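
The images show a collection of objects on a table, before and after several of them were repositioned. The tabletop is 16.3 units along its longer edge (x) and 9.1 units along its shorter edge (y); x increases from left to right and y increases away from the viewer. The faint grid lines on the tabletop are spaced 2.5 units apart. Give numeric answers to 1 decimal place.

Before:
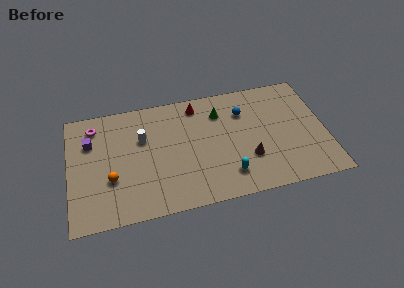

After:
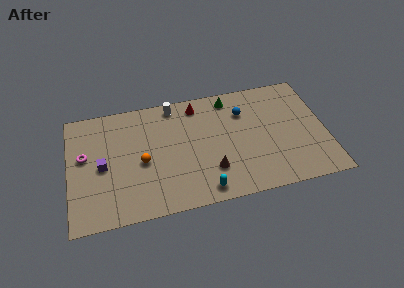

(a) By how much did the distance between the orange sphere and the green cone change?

-1.1

They were about 8.0 units apart before and 6.9 after — 1.1 units closer together.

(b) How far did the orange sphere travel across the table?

2.2

The orange sphere was near (2.6, 3.2) before and (4.6, 4.1) after, so it travelled √(2.0² + 0.9²) ≈ 2.2 units.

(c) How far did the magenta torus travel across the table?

2.3

The magenta torus was near (1.7, 7.5) before and (1.0, 5.3) after, so it travelled √(0.7² + 2.2²) ≈ 2.3 units.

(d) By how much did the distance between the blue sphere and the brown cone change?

+1.0

The distance was about 3.7 in the first image and 4.7 in the second, so they moved 1.0 units further apart.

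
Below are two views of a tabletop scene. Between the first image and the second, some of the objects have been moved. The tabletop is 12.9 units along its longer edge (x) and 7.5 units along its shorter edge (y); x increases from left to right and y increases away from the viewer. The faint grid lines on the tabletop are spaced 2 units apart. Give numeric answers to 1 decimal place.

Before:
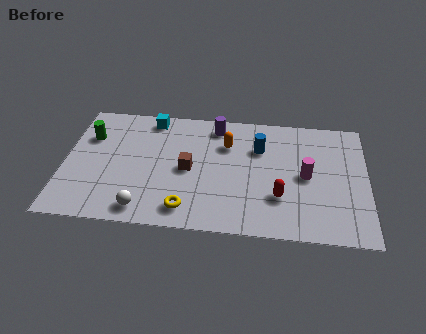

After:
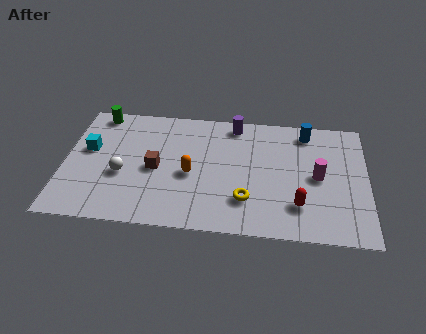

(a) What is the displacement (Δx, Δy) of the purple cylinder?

(0.8, 0.2)

The purple cylinder was at about (6.4, 6.4) and moved to about (7.2, 6.6).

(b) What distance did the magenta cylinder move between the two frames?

0.5

The magenta cylinder was near (10.3, 3.7) before and (10.8, 3.7) after, so it travelled √(0.5² + 0.0²) ≈ 0.5 units.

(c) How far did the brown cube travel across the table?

1.4

The brown cube was near (5.3, 3.6) before and (3.9, 3.5) after, so it travelled √(1.4² + 0.1²) ≈ 1.4 units.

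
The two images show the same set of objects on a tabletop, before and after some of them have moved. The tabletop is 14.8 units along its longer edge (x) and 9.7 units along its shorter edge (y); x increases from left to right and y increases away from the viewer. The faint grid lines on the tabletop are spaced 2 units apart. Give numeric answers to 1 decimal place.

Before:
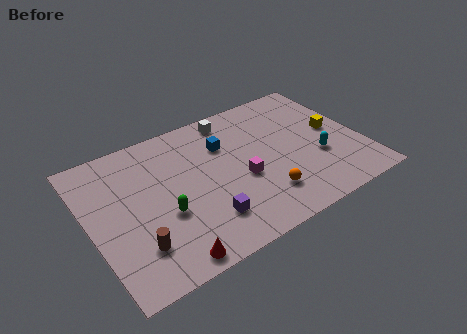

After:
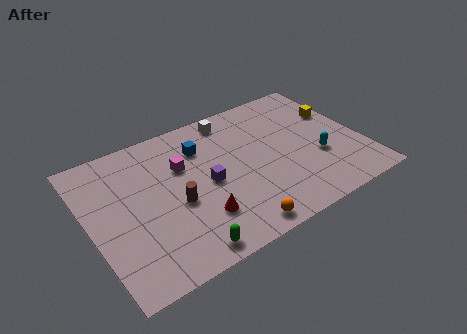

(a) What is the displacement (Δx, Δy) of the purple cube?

(0.5, 2.3)

From the two frames, the purple cube sits at roughly (5.8, 2.3) before and (6.3, 4.6) after.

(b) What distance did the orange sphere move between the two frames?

2.2

The orange sphere moved from about (9.0, 2.3) to (7.2, 1.0), a distance of √(1.8² + 1.3²) ≈ 2.2.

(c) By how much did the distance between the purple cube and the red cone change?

-0.5

They were about 2.7 units apart before and 2.2 after — 0.5 units closer together.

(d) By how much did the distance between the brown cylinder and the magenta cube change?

-3.8

The distance was about 6.2 in the first image and 2.4 in the second, so they moved 3.8 units closer together.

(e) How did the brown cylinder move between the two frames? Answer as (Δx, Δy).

(2.4, 1.7)

The brown cylinder was at about (2.1, 2.4) and moved to about (4.5, 4.1).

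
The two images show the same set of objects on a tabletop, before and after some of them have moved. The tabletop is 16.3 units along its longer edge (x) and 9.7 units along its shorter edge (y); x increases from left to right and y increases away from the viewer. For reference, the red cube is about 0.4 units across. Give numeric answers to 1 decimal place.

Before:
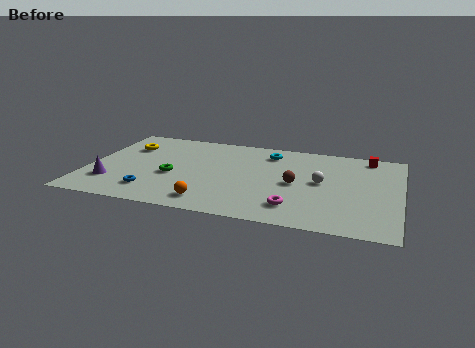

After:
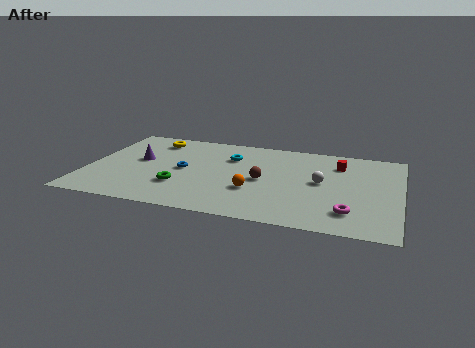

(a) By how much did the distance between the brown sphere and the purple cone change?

-3.1

Before: roughly 9.7 units apart; after: 6.6. That's 3.1 units closer together.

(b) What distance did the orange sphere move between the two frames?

2.8

The orange sphere was near (6.7, 1.5) before and (8.8, 3.3) after, so it travelled √(2.1² + 1.8²) ≈ 2.8 units.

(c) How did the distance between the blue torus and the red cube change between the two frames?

-4.3

The distance was about 12.7 in the first image and 8.4 in the second, so they moved 4.3 units closer together.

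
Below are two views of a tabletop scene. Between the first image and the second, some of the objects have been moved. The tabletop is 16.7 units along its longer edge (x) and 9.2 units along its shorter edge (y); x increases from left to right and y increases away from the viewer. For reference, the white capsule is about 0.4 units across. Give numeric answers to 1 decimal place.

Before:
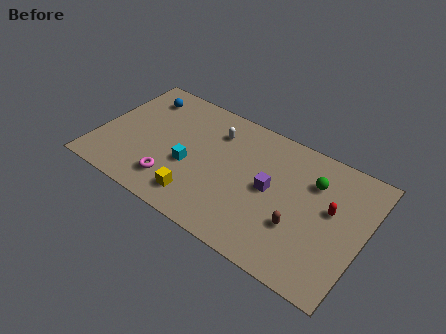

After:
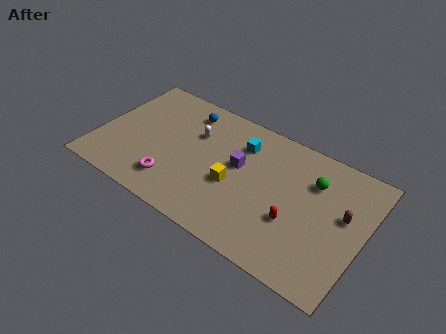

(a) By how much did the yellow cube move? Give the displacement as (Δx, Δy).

(1.9, 2.1)

From the two frames, the yellow cube sits at roughly (6.8, 1.7) before and (8.7, 3.8) after.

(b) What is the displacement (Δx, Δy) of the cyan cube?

(2.8, 3.2)

The cyan cube was at about (5.9, 3.7) and moved to about (8.7, 6.9).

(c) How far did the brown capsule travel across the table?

3.3

The brown capsule was near (12.9, 3.1) before and (15.4, 5.3) after, so it travelled √(2.5² + 2.2²) ≈ 3.3 units.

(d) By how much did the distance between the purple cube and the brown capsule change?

+4.0

They were about 2.6 units apart before and 6.6 after — 4.0 units further apart.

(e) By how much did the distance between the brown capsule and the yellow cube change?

+0.6

They were about 6.3 units apart before and 6.9 after — 0.6 units further apart.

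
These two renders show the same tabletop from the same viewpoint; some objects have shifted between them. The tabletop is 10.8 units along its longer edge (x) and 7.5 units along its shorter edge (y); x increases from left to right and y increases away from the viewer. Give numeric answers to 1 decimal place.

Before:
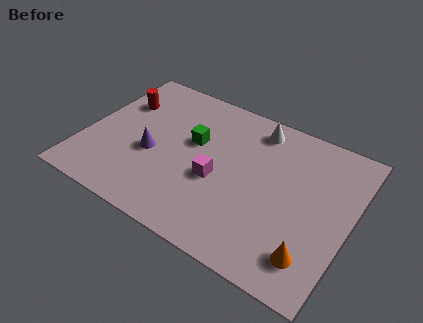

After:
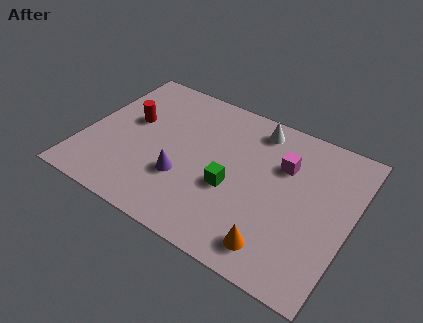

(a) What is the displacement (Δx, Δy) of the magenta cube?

(2.4, 2.0)

The magenta cube started near (5.5, 3.1) and ended near (7.9, 5.1).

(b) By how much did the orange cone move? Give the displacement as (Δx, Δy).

(-1.4, -0.3)

The orange cone was at about (9.6, 1.5) and moved to about (8.2, 1.2).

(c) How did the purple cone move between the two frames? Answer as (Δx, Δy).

(1.4, -0.6)

From the two frames, the purple cone sits at roughly (2.8, 3.1) before and (4.2, 2.5) after.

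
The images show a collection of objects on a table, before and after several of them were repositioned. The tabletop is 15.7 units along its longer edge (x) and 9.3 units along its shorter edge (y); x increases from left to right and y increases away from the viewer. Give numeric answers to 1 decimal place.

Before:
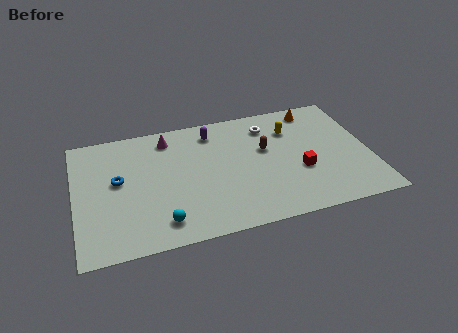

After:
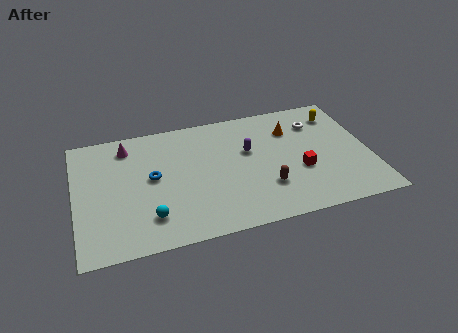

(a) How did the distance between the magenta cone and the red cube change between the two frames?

+1.9

Before: roughly 8.0 units apart; after: 9.9. That's 1.9 units further apart.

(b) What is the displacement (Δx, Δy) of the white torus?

(2.6, -0.4)

The white torus was at about (10.5, 7.4) and moved to about (13.1, 7.0).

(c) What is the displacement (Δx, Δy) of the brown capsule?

(-0.2, -2.9)

The brown capsule started near (10.2, 5.6) and ended near (10.0, 2.7).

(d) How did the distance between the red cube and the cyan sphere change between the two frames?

+0.5

The distance was about 7.7 in the first image and 8.2 in the second, so they moved 0.5 units further apart.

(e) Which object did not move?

the red cube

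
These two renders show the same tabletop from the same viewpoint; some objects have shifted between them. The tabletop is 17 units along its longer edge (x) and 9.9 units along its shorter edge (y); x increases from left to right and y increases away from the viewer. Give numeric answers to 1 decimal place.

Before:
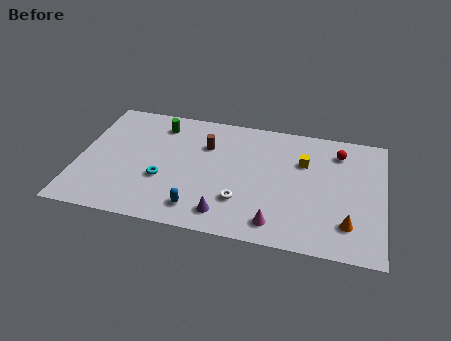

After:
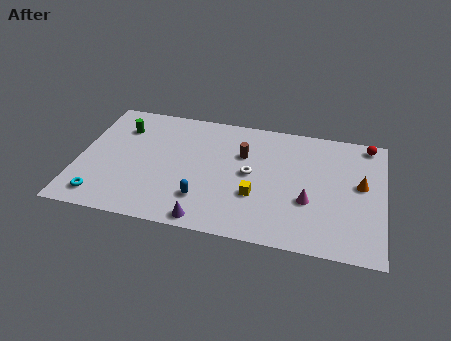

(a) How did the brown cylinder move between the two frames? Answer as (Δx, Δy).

(2.1, -0.3)

The brown cylinder started near (7.0, 6.9) and ended near (9.1, 6.6).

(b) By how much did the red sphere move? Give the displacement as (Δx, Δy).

(1.6, 1.0)

The red sphere started near (14.4, 7.9) and ended near (16.0, 8.9).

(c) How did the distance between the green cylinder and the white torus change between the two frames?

+0.5

They were about 7.2 units apart before and 7.7 after — 0.5 units further apart.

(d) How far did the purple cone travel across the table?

1.2

The purple cone was near (8.4, 1.6) before and (7.4, 0.9) after, so it travelled √(1.0² + 0.7²) ≈ 1.2 units.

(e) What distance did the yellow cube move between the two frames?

4.1

From (12.5, 6.7) to (10.0, 3.4), the yellow cube covered √(2.5² + 3.3²) ≈ 4.1 units.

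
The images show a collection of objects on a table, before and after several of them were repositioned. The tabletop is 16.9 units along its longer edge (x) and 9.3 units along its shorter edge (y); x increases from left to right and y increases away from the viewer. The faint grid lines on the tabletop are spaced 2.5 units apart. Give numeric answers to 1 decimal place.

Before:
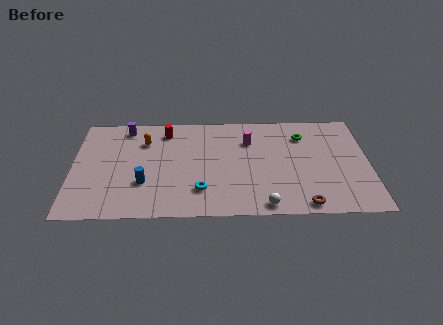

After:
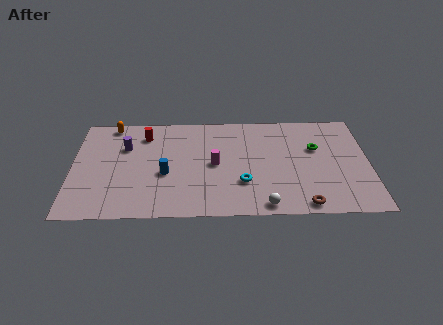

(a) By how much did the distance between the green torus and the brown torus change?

-1.1

The distance was about 6.2 in the first image and 5.1 in the second, so they moved 1.1 units closer together.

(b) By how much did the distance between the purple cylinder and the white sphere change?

-1.1

The distance was about 10.7 in the first image and 9.6 in the second, so they moved 1.1 units closer together.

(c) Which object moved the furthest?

the magenta cylinder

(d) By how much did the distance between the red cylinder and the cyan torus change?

+1.4

The distance was about 5.8 in the first image and 7.2 in the second, so they moved 1.4 units further apart.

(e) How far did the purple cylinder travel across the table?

1.8

From (3.0, 8.1) to (3.0, 6.3), the purple cylinder covered √(0.0² + 1.8²) ≈ 1.8 units.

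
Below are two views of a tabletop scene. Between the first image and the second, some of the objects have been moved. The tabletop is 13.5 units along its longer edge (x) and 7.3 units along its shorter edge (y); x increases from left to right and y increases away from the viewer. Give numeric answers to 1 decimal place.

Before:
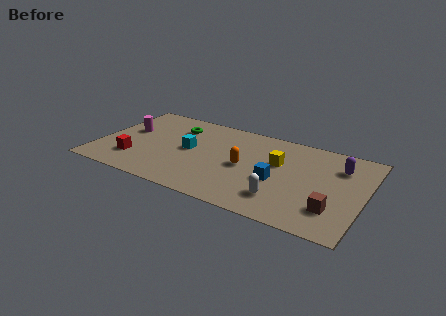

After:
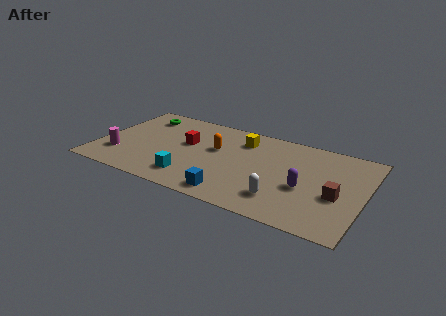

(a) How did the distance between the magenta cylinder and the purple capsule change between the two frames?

-1.4

The distance was about 10.9 in the first image and 9.5 in the second, so they moved 1.4 units closer together.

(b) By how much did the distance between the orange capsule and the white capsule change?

+1.8

The distance was about 2.8 in the first image and 4.6 in the second, so they moved 1.8 units further apart.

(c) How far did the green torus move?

1.9

The green torus moved from about (3.7, 5.5) to (1.8, 5.9), a distance of √(1.9² + 0.4²) ≈ 1.9.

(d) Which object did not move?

the white capsule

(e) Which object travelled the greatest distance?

the red cube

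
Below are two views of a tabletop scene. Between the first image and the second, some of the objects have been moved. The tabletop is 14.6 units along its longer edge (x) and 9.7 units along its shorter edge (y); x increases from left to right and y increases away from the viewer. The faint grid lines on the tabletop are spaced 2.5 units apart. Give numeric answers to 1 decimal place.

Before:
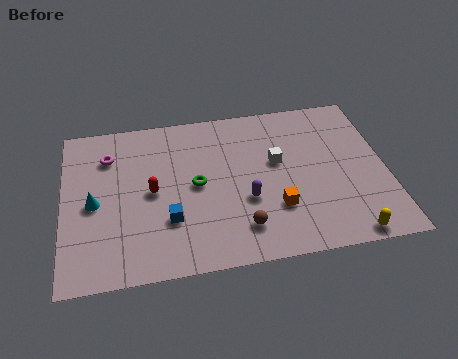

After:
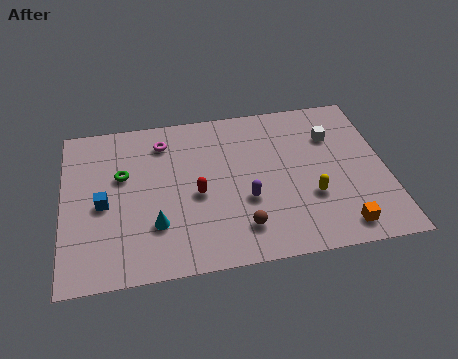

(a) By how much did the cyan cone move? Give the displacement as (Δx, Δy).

(2.7, -1.7)

The cyan cone started near (1.4, 4.5) and ended near (4.1, 2.8).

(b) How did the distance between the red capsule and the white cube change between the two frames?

+1.0

They were about 5.8 units apart before and 6.8 after — 1.0 units further apart.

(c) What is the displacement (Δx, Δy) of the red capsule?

(2.0, -0.5)

The red capsule started near (4.0, 4.8) and ended near (6.0, 4.3).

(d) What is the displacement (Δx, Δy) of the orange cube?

(2.8, -1.6)

The orange cube was at about (9.5, 2.9) and moved to about (12.3, 1.3).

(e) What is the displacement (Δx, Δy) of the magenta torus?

(2.5, 0.5)

The magenta torus started near (2.1, 7.3) and ended near (4.6, 7.8).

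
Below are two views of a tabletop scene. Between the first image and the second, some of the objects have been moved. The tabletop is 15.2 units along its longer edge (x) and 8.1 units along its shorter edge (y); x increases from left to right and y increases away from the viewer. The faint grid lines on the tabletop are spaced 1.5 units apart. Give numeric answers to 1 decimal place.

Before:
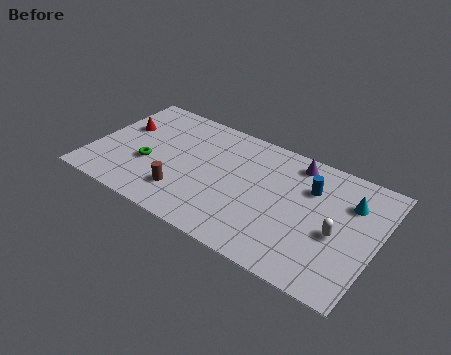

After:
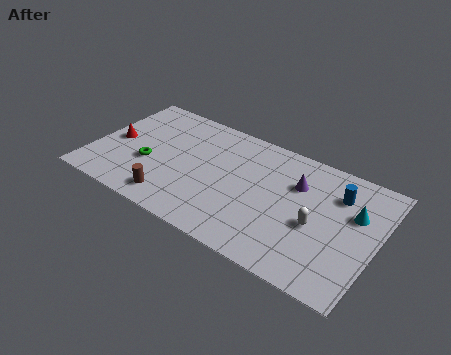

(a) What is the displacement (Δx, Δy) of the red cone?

(-0.2, -1.2)

From the two frames, the red cone sits at roughly (1.3, 5.1) before and (1.1, 3.9) after.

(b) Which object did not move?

the green torus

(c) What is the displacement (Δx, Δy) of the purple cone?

(0.3, -1.4)

The purple cone was at about (10.5, 7.0) and moved to about (10.8, 5.6).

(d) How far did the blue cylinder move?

1.4

The blue cylinder moved from about (11.5, 5.7) to (12.9, 6.0), a distance of √(1.4² + 0.3²) ≈ 1.4.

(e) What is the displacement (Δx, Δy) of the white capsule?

(-1.1, 0.0)

The white capsule was at about (13.2, 3.5) and moved to about (12.1, 3.5).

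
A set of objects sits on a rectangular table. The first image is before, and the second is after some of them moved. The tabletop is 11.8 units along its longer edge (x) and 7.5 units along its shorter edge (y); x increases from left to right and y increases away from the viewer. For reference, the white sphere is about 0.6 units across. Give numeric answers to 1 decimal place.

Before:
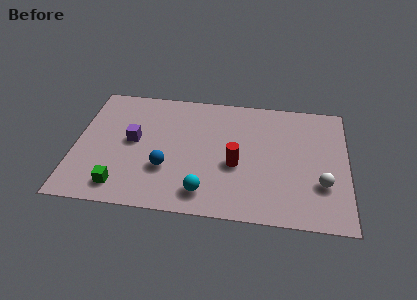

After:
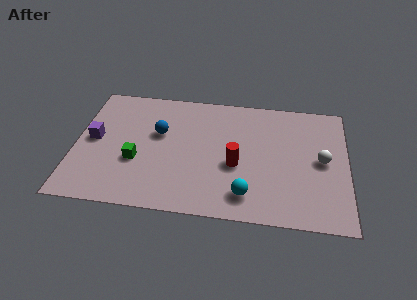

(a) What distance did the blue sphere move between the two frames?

2.1

From (4.0, 2.5) to (3.6, 4.6), the blue sphere covered √(0.4² + 2.1²) ≈ 2.1 units.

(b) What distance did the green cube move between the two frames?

1.7

The green cube was near (2.1, 1.2) before and (2.7, 2.8) after, so it travelled √(0.6² + 1.6²) ≈ 1.7 units.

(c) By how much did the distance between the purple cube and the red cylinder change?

+1.7

The distance was about 4.6 in the first image and 6.3 in the second, so they moved 1.7 units further apart.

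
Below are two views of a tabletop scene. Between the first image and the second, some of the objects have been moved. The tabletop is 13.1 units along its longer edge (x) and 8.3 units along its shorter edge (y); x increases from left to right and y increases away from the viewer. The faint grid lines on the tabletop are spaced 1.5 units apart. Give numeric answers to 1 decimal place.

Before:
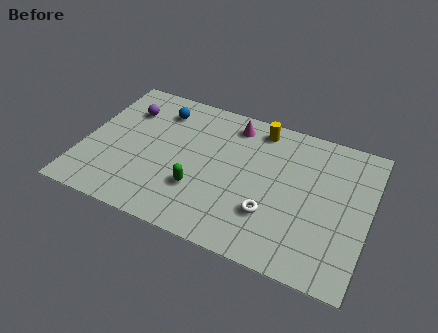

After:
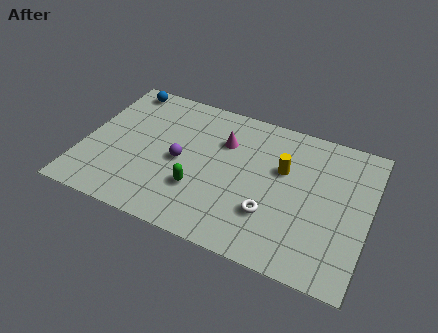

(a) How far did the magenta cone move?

1.2

From (6.6, 7.0) to (6.3, 5.8), the magenta cone covered √(0.3² + 1.2²) ≈ 1.2 units.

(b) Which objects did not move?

the white torus and the green capsule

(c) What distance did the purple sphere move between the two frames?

3.6

The purple sphere moved from about (1.7, 6.1) to (4.5, 3.9), a distance of √(2.8² + 2.2²) ≈ 3.6.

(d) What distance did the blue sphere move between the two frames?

2.1

The blue sphere moved from about (3.2, 6.6) to (1.3, 7.4), a distance of √(1.9² + 0.8²) ≈ 2.1.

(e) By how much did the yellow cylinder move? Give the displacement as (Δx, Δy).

(1.3, -2.0)

From the two frames, the yellow cylinder sits at roughly (7.8, 7.2) before and (9.1, 5.2) after.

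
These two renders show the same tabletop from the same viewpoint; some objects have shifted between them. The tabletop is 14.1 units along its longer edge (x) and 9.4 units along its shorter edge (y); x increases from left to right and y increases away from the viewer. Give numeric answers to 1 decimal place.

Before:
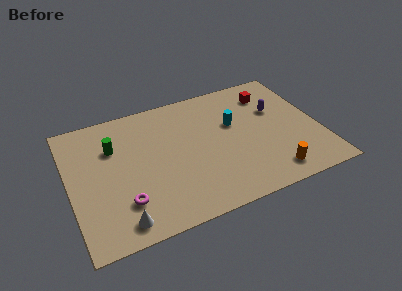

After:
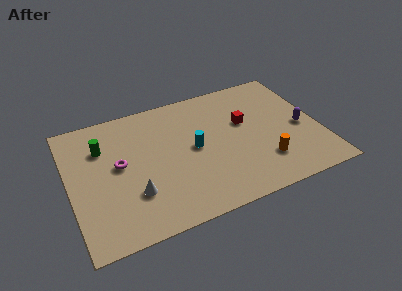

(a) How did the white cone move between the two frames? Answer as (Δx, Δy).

(0.9, 1.6)

The white cone started near (2.5, 1.2) and ended near (3.4, 2.8).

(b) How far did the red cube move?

2.4

The red cube was near (11.7, 7.4) before and (10.0, 5.7) after, so it travelled √(1.7² + 1.7²) ≈ 2.4 units.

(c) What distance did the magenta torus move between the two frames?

2.7

From (2.8, 2.4) to (2.8, 5.1), the magenta torus covered √(0.0² + 2.7²) ≈ 2.7 units.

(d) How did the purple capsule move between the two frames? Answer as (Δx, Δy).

(1.2, -1.8)

The purple capsule was at about (11.9, 6.0) and moved to about (13.1, 4.2).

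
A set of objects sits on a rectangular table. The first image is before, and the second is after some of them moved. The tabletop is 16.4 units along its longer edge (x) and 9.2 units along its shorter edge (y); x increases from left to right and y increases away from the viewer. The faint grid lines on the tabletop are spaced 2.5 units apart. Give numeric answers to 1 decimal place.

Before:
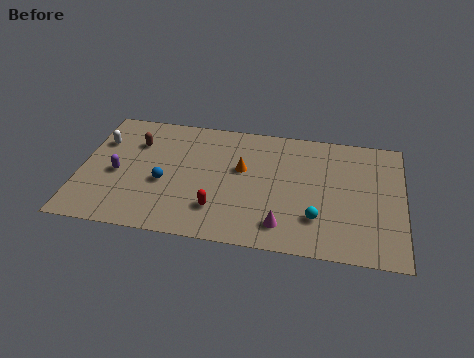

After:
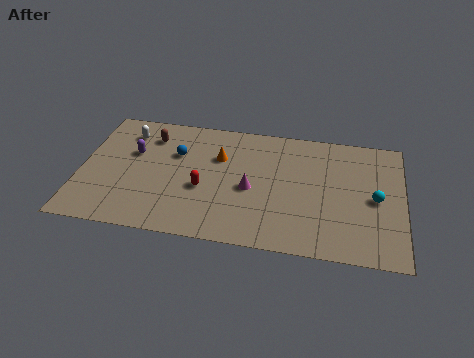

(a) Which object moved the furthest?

the cyan sphere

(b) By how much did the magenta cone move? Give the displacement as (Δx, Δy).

(-1.7, 2.4)

The magenta cone started near (10.4, 1.7) and ended near (8.7, 4.1).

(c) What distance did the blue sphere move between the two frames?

2.4

The blue sphere moved from about (4.3, 3.8) to (4.8, 6.1), a distance of √(0.5² + 2.3²) ≈ 2.4.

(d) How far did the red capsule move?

1.6

The red capsule was near (7.1, 2.3) before and (6.3, 3.7) after, so it travelled √(0.8² + 1.4²) ≈ 1.6 units.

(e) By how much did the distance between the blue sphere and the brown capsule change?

-1.4

The distance was about 3.2 in the first image and 1.8 in the second, so they moved 1.4 units closer together.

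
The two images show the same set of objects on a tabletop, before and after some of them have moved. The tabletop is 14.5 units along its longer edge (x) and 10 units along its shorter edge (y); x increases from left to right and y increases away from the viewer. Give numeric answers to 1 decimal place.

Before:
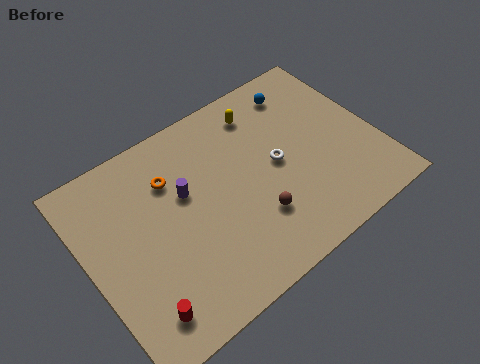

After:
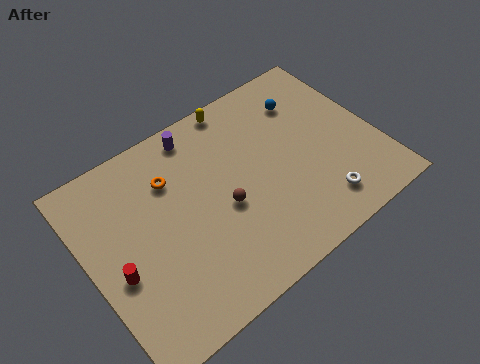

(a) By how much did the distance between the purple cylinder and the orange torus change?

+1.1

Before: roughly 1.2 units apart; after: 2.3. That's 1.1 units further apart.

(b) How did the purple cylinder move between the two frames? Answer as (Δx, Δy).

(1.2, 2.7)

The purple cylinder started near (5.0, 6.1) and ended near (6.2, 8.8).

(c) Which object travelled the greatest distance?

the white torus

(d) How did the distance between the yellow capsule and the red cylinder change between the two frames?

-1.2

They were about 10.0 units apart before and 8.8 after — 1.2 units closer together.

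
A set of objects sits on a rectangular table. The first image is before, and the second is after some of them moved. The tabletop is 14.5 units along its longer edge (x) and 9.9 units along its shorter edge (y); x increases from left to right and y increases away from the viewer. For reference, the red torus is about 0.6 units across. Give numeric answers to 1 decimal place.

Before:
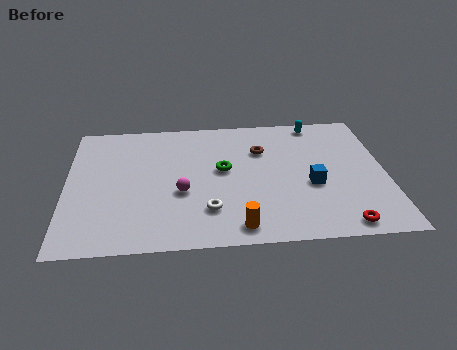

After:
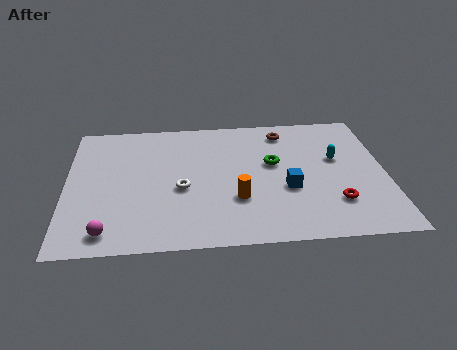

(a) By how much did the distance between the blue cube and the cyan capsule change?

-1.8

Before: roughly 4.9 units apart; after: 3.1. That's 1.8 units closer together.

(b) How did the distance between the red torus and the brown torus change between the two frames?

-0.7

They were about 6.8 units apart before and 6.1 after — 0.7 units closer together.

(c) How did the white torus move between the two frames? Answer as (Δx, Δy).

(-1.2, 1.7)

From the two frames, the white torus sits at roughly (6.4, 2.5) before and (5.2, 4.2) after.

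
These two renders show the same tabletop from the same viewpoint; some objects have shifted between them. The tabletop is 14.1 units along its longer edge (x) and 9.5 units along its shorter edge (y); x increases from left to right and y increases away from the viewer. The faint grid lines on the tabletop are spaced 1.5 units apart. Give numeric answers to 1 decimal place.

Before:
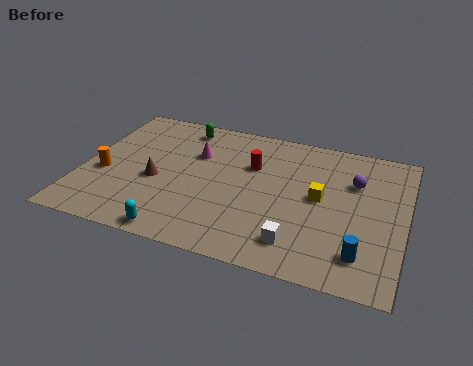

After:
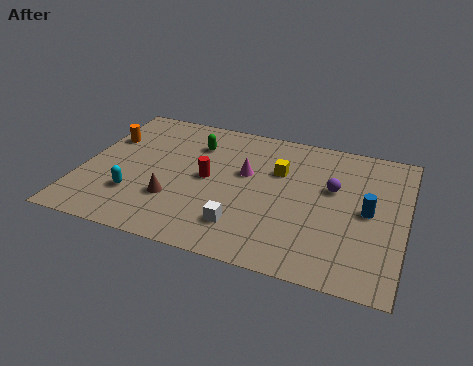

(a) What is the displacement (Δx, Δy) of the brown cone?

(0.9, -1.1)

From the two frames, the brown cone sits at roughly (3.3, 4.0) before and (4.2, 2.9) after.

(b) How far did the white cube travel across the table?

2.4

From (9.7, 1.8) to (7.3, 2.1), the white cube covered √(2.4² + 0.3²) ≈ 2.4 units.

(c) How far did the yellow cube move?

2.3

The yellow cube was near (10.4, 5.0) before and (8.5, 6.3) after, so it travelled √(1.9² + 1.3²) ≈ 2.3 units.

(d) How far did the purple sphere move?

1.1

The purple sphere was near (11.8, 6.5) before and (10.9, 5.8) after, so it travelled √(0.9² + 0.7²) ≈ 1.1 units.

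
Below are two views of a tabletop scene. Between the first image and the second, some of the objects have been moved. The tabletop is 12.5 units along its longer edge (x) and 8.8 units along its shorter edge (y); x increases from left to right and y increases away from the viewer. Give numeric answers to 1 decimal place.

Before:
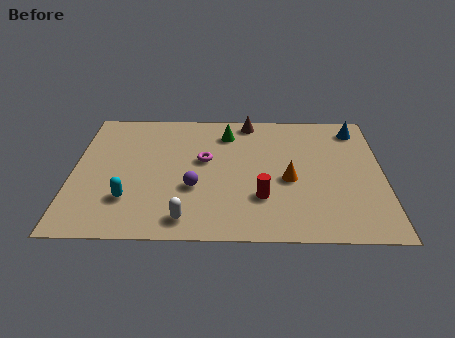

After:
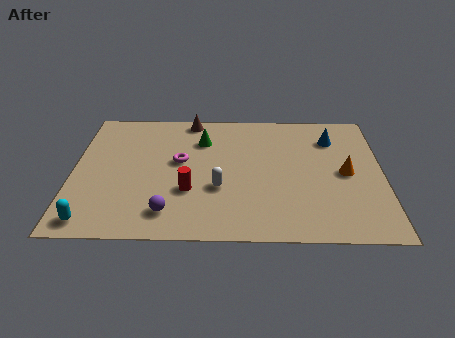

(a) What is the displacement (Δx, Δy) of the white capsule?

(1.3, 2.0)

The white capsule started near (4.6, 1.2) and ended near (5.9, 3.2).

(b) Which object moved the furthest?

the red cylinder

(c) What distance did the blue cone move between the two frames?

1.2

From (11.5, 7.4) to (10.5, 6.7), the blue cone covered √(1.0² + 0.7²) ≈ 1.2 units.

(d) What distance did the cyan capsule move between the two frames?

2.0

From (2.3, 2.4) to (0.9, 1.0), the cyan capsule covered √(1.4² + 1.4²) ≈ 2.0 units.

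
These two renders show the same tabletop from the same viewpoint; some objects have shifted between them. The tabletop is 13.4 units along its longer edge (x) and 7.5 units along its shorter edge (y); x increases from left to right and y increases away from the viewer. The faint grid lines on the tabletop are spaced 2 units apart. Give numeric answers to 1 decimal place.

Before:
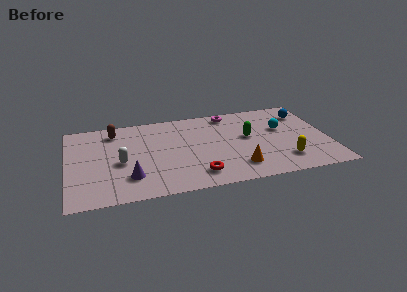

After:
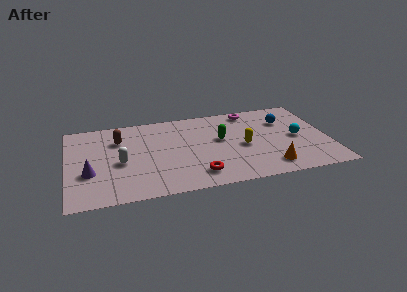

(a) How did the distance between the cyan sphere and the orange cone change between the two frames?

-1.1

The distance was about 3.9 in the first image and 2.8 in the second, so they moved 1.1 units closer together.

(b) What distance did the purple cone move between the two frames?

2.2

The purple cone moved from about (3.1, 1.9) to (1.1, 2.7), a distance of √(2.0² + 0.8²) ≈ 2.2.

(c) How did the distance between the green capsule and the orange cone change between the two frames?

+1.1

They were about 2.7 units apart before and 3.8 after — 1.1 units further apart.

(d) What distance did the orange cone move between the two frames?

1.6

From (8.6, 1.6) to (10.2, 1.3), the orange cone covered √(1.6² + 0.3²) ≈ 1.6 units.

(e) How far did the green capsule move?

1.4

From (9.3, 4.2) to (7.9, 4.3), the green capsule covered √(1.4² + 0.1²) ≈ 1.4 units.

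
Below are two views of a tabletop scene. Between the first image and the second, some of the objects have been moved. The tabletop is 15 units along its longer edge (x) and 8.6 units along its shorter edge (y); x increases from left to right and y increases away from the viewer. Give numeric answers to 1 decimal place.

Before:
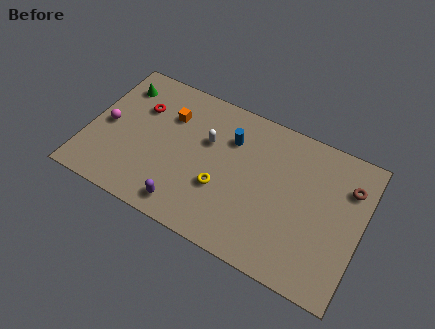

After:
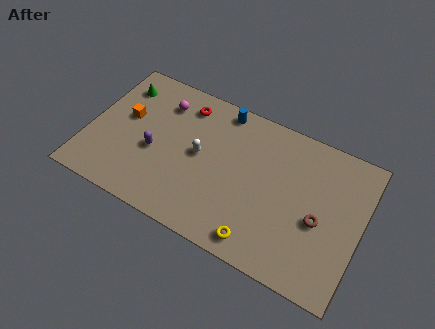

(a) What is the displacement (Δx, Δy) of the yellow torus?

(2.4, -2.0)

The yellow torus started near (7.5, 3.1) and ended near (9.9, 1.1).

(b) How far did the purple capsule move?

3.2

The purple capsule moved from about (5.8, 1.2) to (3.7, 3.6), a distance of √(2.1² + 2.4²) ≈ 3.2.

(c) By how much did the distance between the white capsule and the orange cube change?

+1.9

The distance was about 2.3 in the first image and 4.2 in the second, so they moved 1.9 units further apart.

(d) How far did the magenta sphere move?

3.7

The magenta sphere moved from about (1.0, 4.1) to (3.7, 6.7), a distance of √(2.7² + 2.6²) ≈ 3.7.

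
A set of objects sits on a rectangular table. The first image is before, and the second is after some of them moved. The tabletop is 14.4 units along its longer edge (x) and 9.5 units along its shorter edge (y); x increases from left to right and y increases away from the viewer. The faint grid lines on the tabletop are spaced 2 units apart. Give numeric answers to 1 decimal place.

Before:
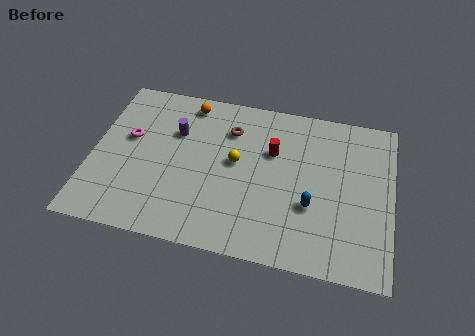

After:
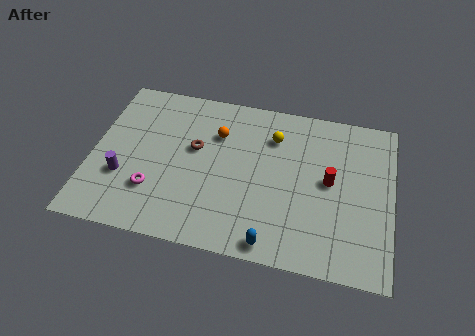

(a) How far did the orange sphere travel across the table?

2.2

From (4.4, 8.3) to (5.9, 6.7), the orange sphere covered √(1.5² + 1.6²) ≈ 2.2 units.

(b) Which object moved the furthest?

the purple cylinder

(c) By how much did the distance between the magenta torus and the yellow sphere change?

+1.8

They were about 5.2 units apart before and 7.0 after — 1.8 units further apart.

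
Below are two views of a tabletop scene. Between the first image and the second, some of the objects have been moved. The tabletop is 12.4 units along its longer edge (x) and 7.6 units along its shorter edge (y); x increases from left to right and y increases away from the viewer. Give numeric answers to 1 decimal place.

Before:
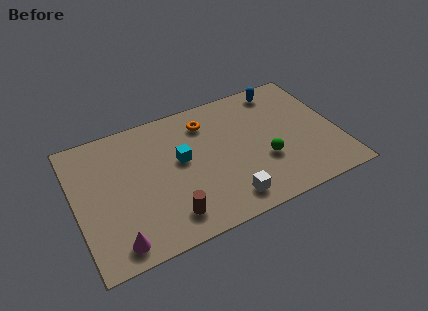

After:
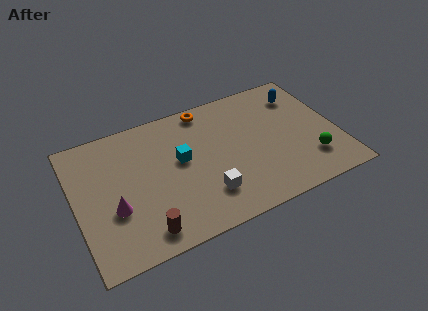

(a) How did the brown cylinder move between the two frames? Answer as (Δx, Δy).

(-1.2, -0.3)

From the two frames, the brown cylinder sits at roughly (4.1, 1.4) before and (2.9, 1.1) after.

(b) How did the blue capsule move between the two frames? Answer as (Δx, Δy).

(0.9, -0.7)

The blue capsule was at about (10.1, 6.6) and moved to about (11.0, 5.9).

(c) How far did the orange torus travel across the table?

0.8

From (6.4, 6.0) to (6.5, 6.8), the orange torus covered √(0.1² + 0.8²) ≈ 0.8 units.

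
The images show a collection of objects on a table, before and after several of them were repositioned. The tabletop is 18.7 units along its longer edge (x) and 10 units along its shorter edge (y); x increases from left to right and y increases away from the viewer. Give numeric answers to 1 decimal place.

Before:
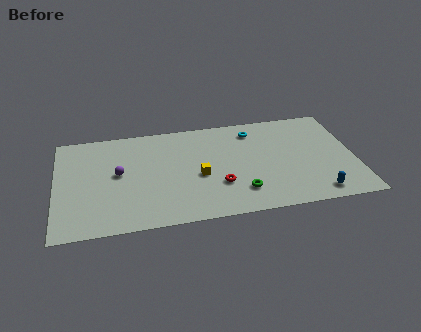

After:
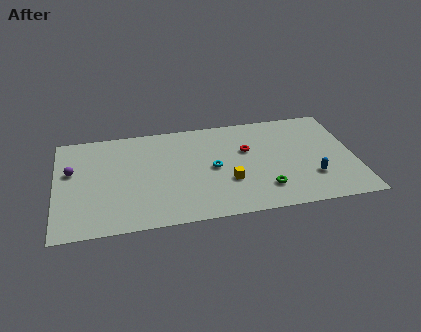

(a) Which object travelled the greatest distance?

the cyan torus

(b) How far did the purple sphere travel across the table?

3.0

The purple sphere moved from about (3.9, 5.4) to (1.0, 6.1), a distance of √(2.9² + 0.7²) ≈ 3.0.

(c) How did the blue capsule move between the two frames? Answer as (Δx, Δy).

(-0.2, 1.6)

From the two frames, the blue capsule sits at roughly (16.1, 1.3) before and (15.9, 2.9) after.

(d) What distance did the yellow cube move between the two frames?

2.0

The yellow cube moved from about (8.9, 4.3) to (10.7, 3.4), a distance of √(1.8² + 0.9²) ≈ 2.0.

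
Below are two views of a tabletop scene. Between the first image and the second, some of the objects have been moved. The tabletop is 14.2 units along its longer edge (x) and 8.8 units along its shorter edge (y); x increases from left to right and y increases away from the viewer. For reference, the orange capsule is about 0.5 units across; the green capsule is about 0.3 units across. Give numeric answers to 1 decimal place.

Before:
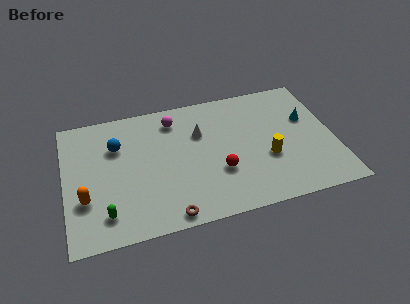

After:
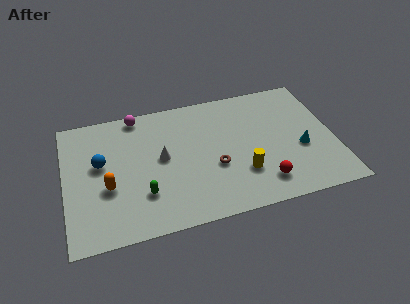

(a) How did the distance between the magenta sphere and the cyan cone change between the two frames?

+2.3

Before: roughly 7.2 units apart; after: 9.5. That's 2.3 units further apart.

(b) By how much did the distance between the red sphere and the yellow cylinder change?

-1.3

Before: roughly 2.6 units apart; after: 1.3. That's 1.3 units closer together.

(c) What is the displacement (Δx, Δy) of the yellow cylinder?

(-1.4, -0.7)

The yellow cylinder started near (10.6, 3.3) and ended near (9.2, 2.6).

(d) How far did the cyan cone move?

2.1

The cyan cone was near (12.9, 5.5) before and (12.4, 3.5) after, so it travelled √(0.5² + 2.0²) ≈ 2.1 units.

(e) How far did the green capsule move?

2.2

From (2.0, 1.7) to (4.0, 2.5), the green capsule covered √(2.0² + 0.8²) ≈ 2.2 units.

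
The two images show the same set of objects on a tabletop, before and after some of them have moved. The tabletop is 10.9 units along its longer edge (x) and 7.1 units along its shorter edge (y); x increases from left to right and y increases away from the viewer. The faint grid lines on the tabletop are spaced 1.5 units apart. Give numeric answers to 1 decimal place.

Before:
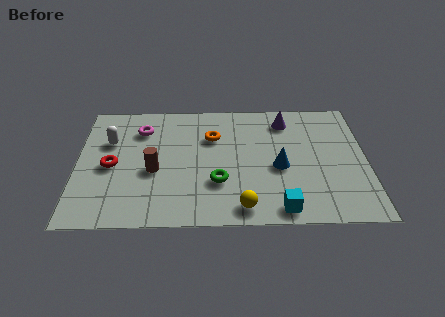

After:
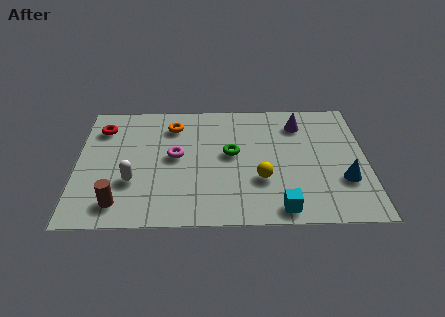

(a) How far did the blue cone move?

2.5

The blue cone moved from about (7.6, 3.1) to (10.0, 2.3), a distance of √(2.4² + 0.8²) ≈ 2.5.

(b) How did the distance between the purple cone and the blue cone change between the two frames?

+1.0

They were about 2.7 units apart before and 3.7 after — 1.0 units further apart.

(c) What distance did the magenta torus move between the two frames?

2.1

The magenta torus moved from about (2.4, 5.4) to (3.7, 3.8), a distance of √(1.3² + 1.6²) ≈ 2.1.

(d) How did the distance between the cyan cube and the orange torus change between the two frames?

+1.4

They were about 4.8 units apart before and 6.2 after — 1.4 units further apart.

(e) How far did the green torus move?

1.7

From (5.3, 2.3) to (5.8, 3.9), the green torus covered √(0.5² + 1.6²) ≈ 1.7 units.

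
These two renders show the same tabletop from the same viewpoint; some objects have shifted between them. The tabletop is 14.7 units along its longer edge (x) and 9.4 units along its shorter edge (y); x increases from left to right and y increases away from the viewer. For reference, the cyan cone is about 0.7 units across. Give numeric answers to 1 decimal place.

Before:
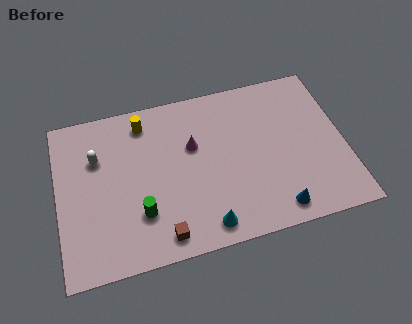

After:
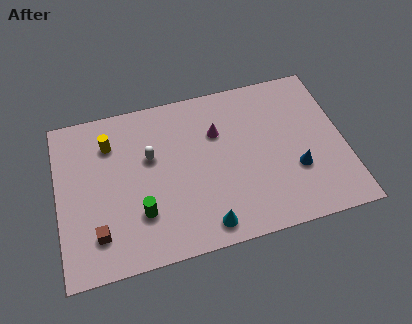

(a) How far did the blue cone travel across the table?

2.3

From (10.9, 1.2) to (12.1, 3.2), the blue cone covered √(1.2² + 2.0²) ≈ 2.3 units.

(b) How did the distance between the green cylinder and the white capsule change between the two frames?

-1.0

The distance was about 4.2 in the first image and 3.2 in the second, so they moved 1.0 units closer together.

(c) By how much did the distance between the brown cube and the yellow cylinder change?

-1.6

The distance was about 6.7 in the first image and 5.1 in the second, so they moved 1.6 units closer together.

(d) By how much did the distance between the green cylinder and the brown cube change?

+0.5

They were about 1.8 units apart before and 2.3 after — 0.5 units further apart.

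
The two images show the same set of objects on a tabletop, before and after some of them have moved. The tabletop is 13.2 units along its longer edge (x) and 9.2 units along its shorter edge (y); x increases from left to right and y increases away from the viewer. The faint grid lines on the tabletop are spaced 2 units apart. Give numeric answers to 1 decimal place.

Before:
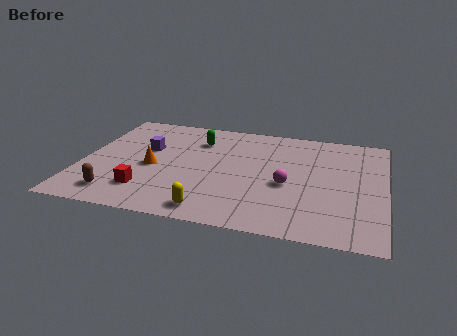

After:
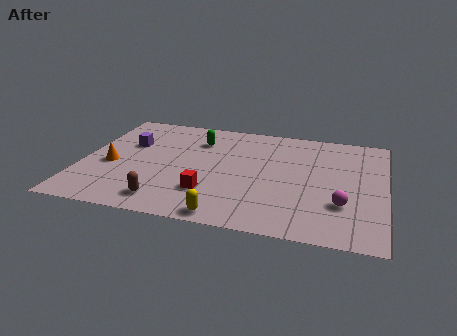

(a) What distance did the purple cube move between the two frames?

0.9

The purple cube moved from about (2.7, 5.6) to (1.9, 5.9), a distance of √(0.8² + 0.3²) ≈ 0.9.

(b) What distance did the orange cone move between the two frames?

1.8

From (3.1, 4.1) to (1.3, 3.9), the orange cone covered √(1.8² + 0.2²) ≈ 1.8 units.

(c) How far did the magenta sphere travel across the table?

2.6

The magenta sphere was near (9.0, 3.9) before and (11.4, 2.8) after, so it travelled √(2.4² + 1.1²) ≈ 2.6 units.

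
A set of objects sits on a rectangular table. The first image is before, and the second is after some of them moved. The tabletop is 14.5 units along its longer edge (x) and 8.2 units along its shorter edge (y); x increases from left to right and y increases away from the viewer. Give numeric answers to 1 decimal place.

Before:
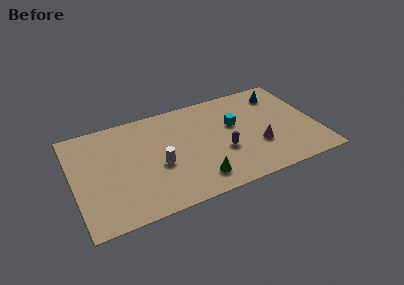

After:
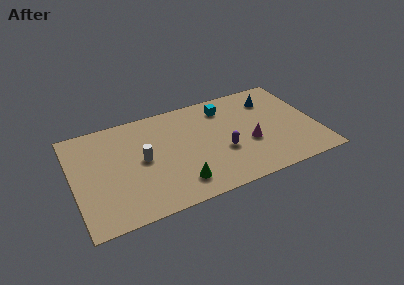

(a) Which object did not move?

the purple capsule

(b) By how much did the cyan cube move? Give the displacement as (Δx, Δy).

(-0.4, 1.6)

From the two frames, the cyan cube sits at roughly (9.7, 5.0) before and (9.3, 6.6) after.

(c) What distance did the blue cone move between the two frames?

0.7

The blue cone moved from about (12.7, 6.6) to (12.1, 6.3), a distance of √(0.6² + 0.3²) ≈ 0.7.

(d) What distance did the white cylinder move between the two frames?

1.2

From (5.0, 3.4) to (4.1, 4.2), the white cylinder covered √(0.9² + 0.8²) ≈ 1.2 units.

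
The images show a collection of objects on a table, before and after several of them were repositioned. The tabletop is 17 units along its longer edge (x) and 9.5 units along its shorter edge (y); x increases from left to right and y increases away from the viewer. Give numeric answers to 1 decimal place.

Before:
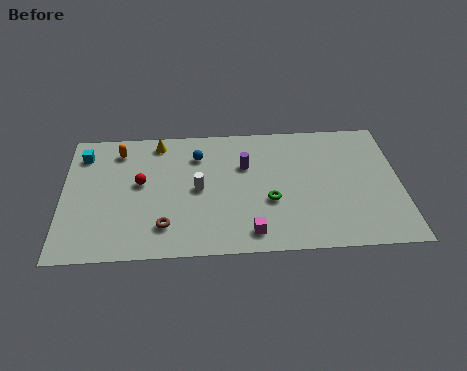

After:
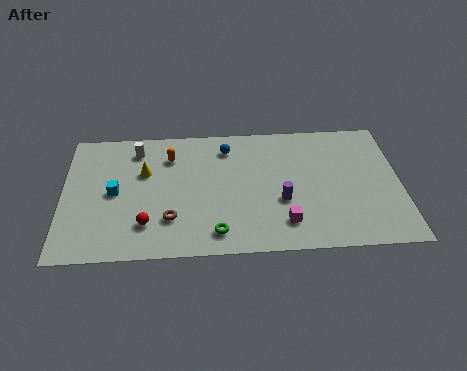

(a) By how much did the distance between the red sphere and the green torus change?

-3.1

Before: roughly 6.7 units apart; after: 3.6. That's 3.1 units closer together.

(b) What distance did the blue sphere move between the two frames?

1.6

The blue sphere was near (6.8, 7.2) before and (8.3, 7.7) after, so it travelled √(1.5² + 0.5²) ≈ 1.6 units.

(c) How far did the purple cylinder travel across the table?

3.2

The purple cylinder was near (9.2, 6.3) before and (11.0, 3.6) after, so it travelled √(1.8² + 2.7²) ≈ 3.2 units.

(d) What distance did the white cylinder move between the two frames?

4.4

From (6.8, 4.7) to (3.7, 7.8), the white cylinder covered √(3.1² + 3.1²) ≈ 4.4 units.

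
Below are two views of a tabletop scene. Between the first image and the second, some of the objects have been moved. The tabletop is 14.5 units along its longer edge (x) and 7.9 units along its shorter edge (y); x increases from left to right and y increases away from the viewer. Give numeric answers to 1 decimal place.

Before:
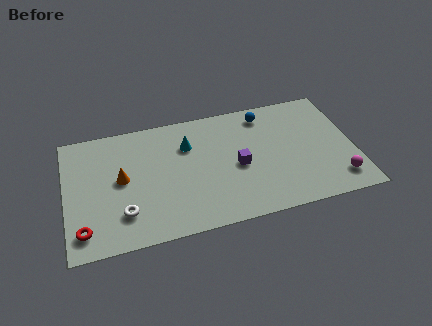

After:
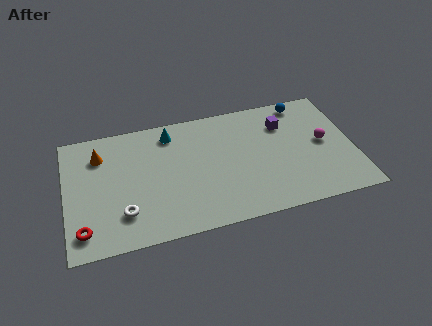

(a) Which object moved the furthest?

the purple cube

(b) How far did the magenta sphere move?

2.6

The magenta sphere was near (13.5, 1.5) before and (13.0, 4.1) after, so it travelled √(0.5² + 2.6²) ≈ 2.6 units.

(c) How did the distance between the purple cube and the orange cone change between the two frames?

+3.5

The distance was about 5.8 in the first image and 9.3 in the second, so they moved 3.5 units further apart.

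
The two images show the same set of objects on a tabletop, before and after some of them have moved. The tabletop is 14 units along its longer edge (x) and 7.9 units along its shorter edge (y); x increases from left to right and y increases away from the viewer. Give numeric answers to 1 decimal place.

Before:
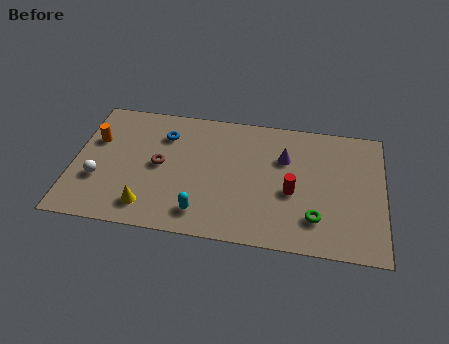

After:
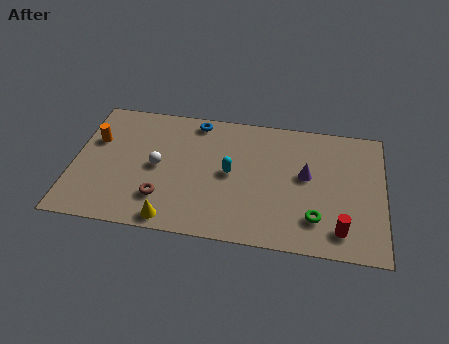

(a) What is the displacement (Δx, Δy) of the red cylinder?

(2.2, -1.9)

From the two frames, the red cylinder sits at roughly (9.9, 3.3) before and (12.1, 1.4) after.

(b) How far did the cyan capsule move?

2.9

The cyan capsule was near (5.9, 1.4) before and (7.1, 4.0) after, so it travelled √(1.2² + 2.6²) ≈ 2.9 units.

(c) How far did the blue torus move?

1.8

The blue torus moved from about (4.0, 5.9) to (5.4, 7.0), a distance of √(1.4² + 1.1²) ≈ 1.8.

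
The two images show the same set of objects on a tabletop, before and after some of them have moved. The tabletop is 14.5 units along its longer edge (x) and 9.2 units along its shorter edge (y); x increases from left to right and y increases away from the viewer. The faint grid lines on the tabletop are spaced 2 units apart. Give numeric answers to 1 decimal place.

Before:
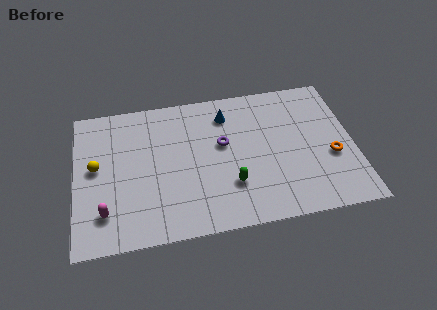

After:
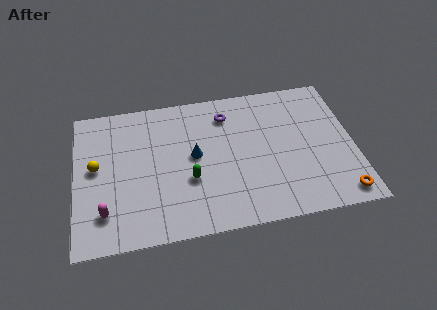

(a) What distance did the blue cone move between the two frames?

3.0

The blue cone was near (8.0, 7.3) before and (6.2, 4.9) after, so it travelled √(1.8² + 2.4²) ≈ 3.0 units.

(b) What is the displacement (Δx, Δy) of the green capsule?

(-2.1, 0.7)

From the two frames, the green capsule sits at roughly (8.0, 2.7) before and (5.9, 3.4) after.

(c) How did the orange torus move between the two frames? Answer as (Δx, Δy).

(0.3, -2.5)

The orange torus was at about (13.3, 3.6) and moved to about (13.6, 1.1).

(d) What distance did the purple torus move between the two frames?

1.9

The purple torus moved from about (7.7, 5.4) to (8.0, 7.3), a distance of √(0.3² + 1.9²) ≈ 1.9.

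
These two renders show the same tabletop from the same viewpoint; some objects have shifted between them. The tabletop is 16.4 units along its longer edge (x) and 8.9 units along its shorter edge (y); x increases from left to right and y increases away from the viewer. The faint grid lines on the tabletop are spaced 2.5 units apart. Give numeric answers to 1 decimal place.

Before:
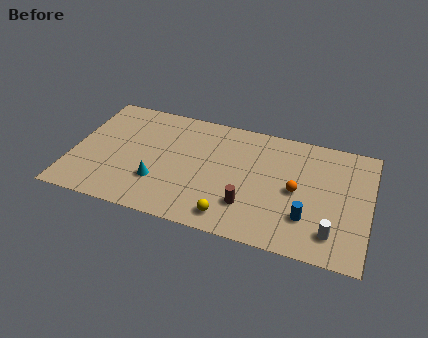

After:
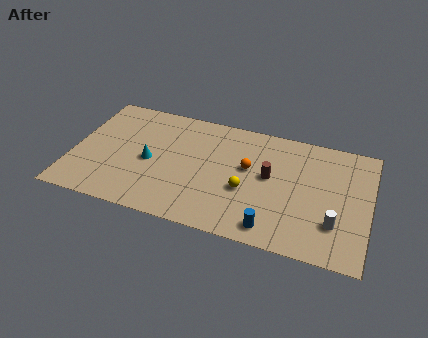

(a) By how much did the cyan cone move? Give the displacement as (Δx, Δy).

(-0.6, 1.4)

The cyan cone started near (4.9, 2.7) and ended near (4.3, 4.1).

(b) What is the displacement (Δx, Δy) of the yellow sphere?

(0.7, 2.2)

The yellow sphere started near (9.0, 1.3) and ended near (9.7, 3.5).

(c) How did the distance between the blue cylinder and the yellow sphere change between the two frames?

-1.5

They were about 4.3 units apart before and 2.8 after — 1.5 units closer together.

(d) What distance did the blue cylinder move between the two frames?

2.2

From (13.1, 2.5) to (11.3, 1.2), the blue cylinder covered √(1.8² + 1.3²) ≈ 2.2 units.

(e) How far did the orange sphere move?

2.8

The orange sphere was near (12.4, 4.3) before and (9.7, 5.2) after, so it travelled √(2.7² + 0.9²) ≈ 2.8 units.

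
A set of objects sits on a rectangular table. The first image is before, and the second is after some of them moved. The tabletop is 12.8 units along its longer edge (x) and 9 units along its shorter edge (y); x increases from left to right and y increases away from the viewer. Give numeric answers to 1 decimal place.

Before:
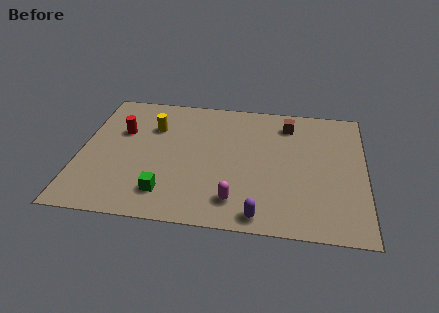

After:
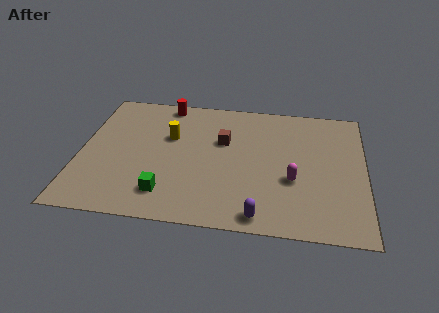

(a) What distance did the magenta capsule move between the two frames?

3.0

The magenta capsule moved from about (7.1, 1.7) to (9.6, 3.4), a distance of √(2.5² + 1.7²) ≈ 3.0.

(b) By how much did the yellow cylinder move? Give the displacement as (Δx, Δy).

(0.8, -0.6)

The yellow cylinder was at about (3.2, 6.3) and moved to about (4.0, 5.7).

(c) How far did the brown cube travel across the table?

3.3

From (9.3, 7.3) to (6.4, 5.7), the brown cube covered √(2.9² + 1.6²) ≈ 3.3 units.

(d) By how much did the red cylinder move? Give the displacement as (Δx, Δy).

(1.9, 2.3)

From the two frames, the red cylinder sits at roughly (1.8, 5.8) before and (3.7, 8.1) after.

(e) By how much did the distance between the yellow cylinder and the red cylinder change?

+0.9

The distance was about 1.5 in the first image and 2.4 in the second, so they moved 0.9 units further apart.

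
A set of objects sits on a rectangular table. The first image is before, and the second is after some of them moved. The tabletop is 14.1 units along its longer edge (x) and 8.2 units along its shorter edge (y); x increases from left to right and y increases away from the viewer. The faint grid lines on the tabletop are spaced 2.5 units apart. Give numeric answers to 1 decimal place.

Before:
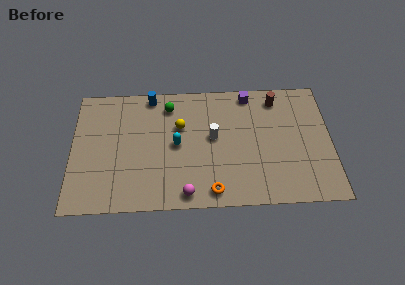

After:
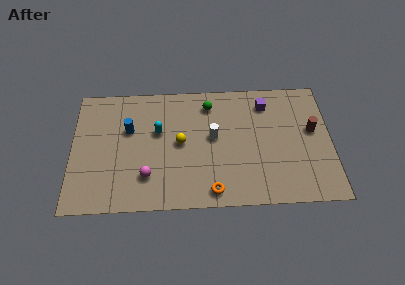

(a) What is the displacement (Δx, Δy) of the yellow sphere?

(0.0, -1.1)

The yellow sphere started near (5.9, 5.3) and ended near (5.9, 4.2).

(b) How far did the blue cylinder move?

2.5

The blue cylinder was near (4.3, 7.4) before and (3.1, 5.2) after, so it travelled √(1.2² + 2.2²) ≈ 2.5 units.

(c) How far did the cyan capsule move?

1.3

From (5.7, 4.1) to (4.7, 5.0), the cyan capsule covered √(1.0² + 0.9²) ≈ 1.3 units.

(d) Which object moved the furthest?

the brown cylinder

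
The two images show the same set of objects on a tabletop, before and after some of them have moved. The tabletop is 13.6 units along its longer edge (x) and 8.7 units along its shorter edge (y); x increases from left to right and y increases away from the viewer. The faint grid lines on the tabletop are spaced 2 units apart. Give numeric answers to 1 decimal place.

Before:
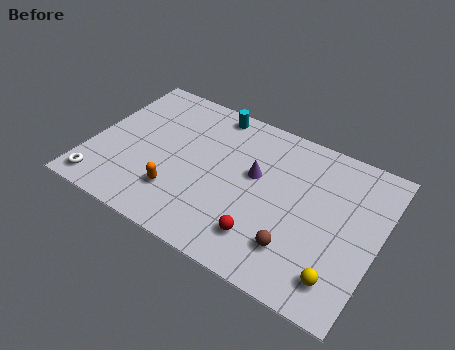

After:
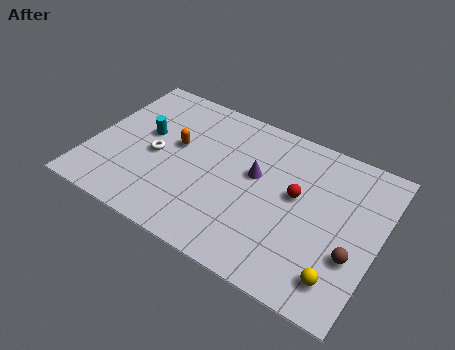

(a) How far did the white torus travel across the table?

3.6

From (0.9, 1.1) to (3.1, 4.0), the white torus covered √(2.2² + 2.9²) ≈ 3.6 units.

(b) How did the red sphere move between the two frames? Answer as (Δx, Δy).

(1.1, 3.0)

The red sphere was at about (8.6, 1.9) and moved to about (9.7, 4.9).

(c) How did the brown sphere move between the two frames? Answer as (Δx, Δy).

(2.5, 0.9)

The brown sphere started near (10.1, 2.1) and ended near (12.6, 3.0).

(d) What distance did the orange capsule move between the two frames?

2.7

The orange capsule moved from about (4.4, 2.3) to (3.9, 5.0), a distance of √(0.5² + 2.7²) ≈ 2.7.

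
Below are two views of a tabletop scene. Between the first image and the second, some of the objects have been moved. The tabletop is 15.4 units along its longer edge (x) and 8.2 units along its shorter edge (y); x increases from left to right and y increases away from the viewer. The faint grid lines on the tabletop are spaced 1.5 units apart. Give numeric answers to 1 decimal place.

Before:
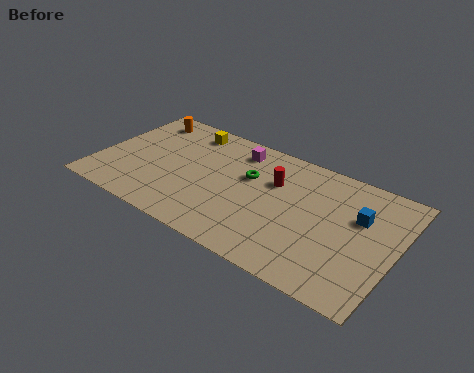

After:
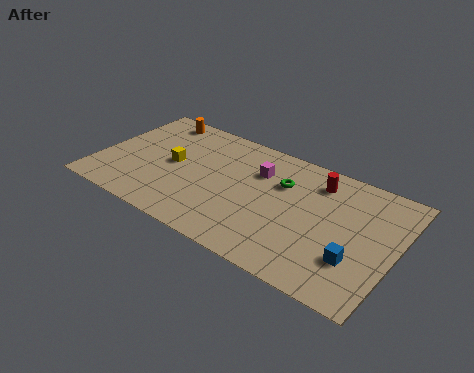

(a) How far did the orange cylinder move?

0.7

From (1.7, 6.9) to (2.3, 7.2), the orange cylinder covered √(0.6² + 0.3²) ≈ 0.7 units.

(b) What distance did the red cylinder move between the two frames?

2.4

The red cylinder was near (9.0, 5.5) before and (11.1, 6.6) after, so it travelled √(2.1² + 1.1²) ≈ 2.4 units.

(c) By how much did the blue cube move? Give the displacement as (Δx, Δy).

(0.2, -2.8)

The blue cube was at about (13.4, 5.3) and moved to about (13.6, 2.5).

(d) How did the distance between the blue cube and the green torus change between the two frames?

-0.5

The distance was about 5.7 in the first image and 5.2 in the second, so they moved 0.5 units closer together.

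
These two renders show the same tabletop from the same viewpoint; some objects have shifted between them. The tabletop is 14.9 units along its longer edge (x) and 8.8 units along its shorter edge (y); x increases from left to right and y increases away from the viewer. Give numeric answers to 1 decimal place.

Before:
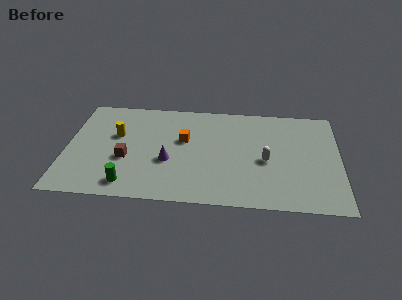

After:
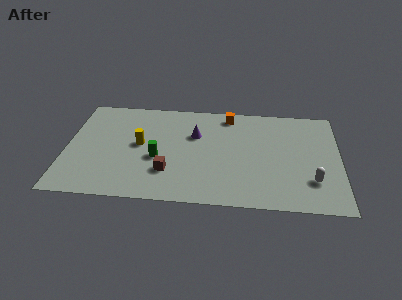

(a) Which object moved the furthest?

the orange cube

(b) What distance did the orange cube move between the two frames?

3.4

The orange cube moved from about (6.4, 5.3) to (8.8, 7.7), a distance of √(2.4² + 2.4²) ≈ 3.4.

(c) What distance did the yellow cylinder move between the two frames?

1.5

The yellow cylinder moved from about (2.7, 5.4) to (4.0, 4.7), a distance of √(1.3² + 0.7²) ≈ 1.5.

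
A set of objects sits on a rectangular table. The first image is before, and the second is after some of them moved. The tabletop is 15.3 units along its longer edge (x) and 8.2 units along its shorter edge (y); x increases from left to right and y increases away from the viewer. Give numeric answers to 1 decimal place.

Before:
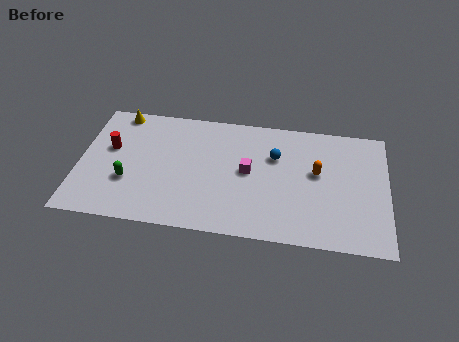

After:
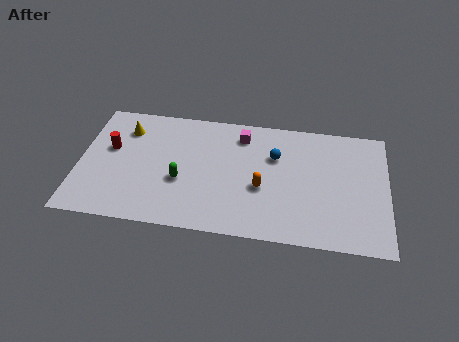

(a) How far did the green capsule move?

2.6

The green capsule moved from about (2.5, 2.8) to (5.1, 3.2), a distance of √(2.6² + 0.4²) ≈ 2.6.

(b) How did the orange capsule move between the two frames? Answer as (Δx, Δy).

(-2.7, -1.4)

The orange capsule was at about (11.8, 4.7) and moved to about (9.1, 3.3).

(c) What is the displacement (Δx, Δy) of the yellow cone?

(0.4, -1.1)

The yellow cone was at about (1.8, 7.4) and moved to about (2.2, 6.3).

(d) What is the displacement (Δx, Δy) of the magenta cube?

(-0.4, 2.4)

From the two frames, the magenta cube sits at roughly (8.4, 4.3) before and (8.0, 6.7) after.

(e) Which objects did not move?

the blue sphere and the red cylinder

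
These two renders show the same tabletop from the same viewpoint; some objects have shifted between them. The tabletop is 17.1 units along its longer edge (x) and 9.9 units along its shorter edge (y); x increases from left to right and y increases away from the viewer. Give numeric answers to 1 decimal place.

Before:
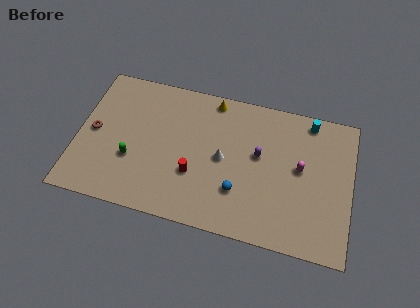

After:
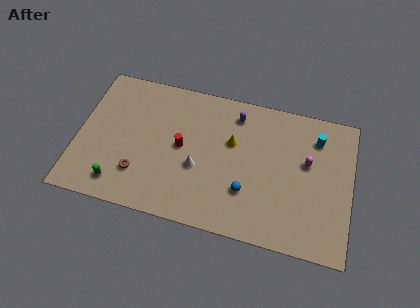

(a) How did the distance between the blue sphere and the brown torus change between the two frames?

-2.7

The distance was about 9.4 in the first image and 6.7 in the second, so they moved 2.7 units closer together.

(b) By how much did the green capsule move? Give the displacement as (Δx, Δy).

(-0.7, -1.9)

From the two frames, the green capsule sits at roughly (3.5, 3.5) before and (2.8, 1.6) after.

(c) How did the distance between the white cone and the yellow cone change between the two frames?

-1.1

Before: roughly 4.1 units apart; after: 3.0. That's 1.1 units closer together.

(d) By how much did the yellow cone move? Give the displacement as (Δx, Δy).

(1.4, -2.7)

The yellow cone started near (8.2, 8.9) and ended near (9.6, 6.2).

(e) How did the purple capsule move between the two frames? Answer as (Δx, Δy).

(-1.6, 2.5)

From the two frames, the purple capsule sits at roughly (11.3, 5.7) before and (9.7, 8.2) after.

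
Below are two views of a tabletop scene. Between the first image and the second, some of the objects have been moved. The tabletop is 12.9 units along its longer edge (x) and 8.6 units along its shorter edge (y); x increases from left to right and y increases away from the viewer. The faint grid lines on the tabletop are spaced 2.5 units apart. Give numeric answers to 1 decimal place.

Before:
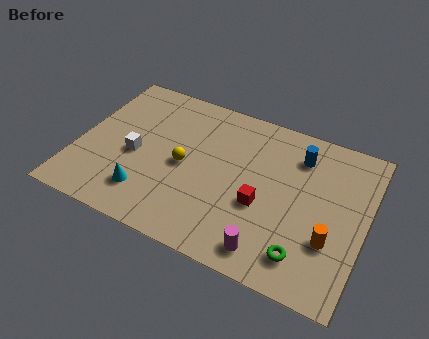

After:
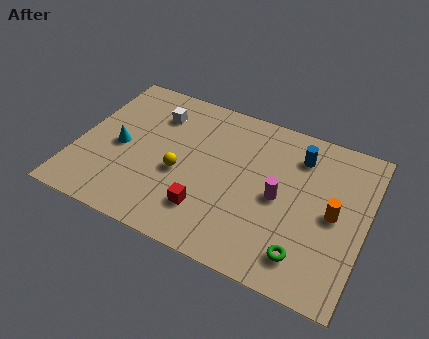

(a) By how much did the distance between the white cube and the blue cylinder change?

-1.2

The distance was about 7.7 in the first image and 6.5 in the second, so they moved 1.2 units closer together.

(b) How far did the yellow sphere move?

0.5

The yellow sphere was near (4.8, 4.1) before and (4.7, 3.6) after, so it travelled √(0.1² + 0.5²) ≈ 0.5 units.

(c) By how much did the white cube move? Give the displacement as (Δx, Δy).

(0.6, 2.7)

From the two frames, the white cube sits at roughly (2.6, 3.8) before and (3.2, 6.5) after.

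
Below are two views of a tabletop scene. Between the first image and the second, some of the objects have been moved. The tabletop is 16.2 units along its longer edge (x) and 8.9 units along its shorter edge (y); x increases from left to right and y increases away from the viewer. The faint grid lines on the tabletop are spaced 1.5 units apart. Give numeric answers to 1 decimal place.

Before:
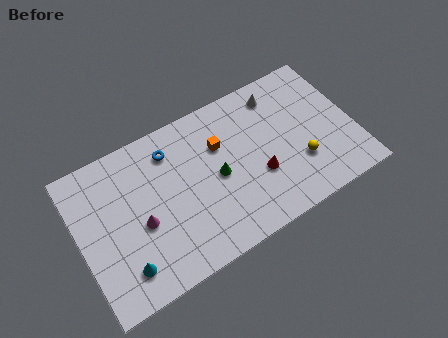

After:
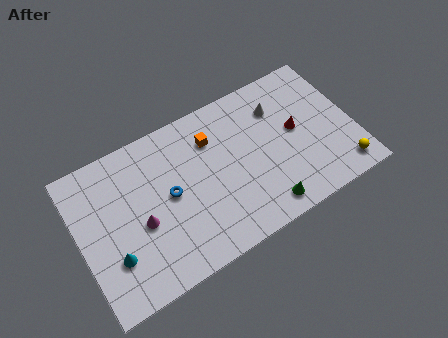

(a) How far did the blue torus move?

2.5

The blue torus moved from about (5.7, 7.1) to (5.3, 4.6), a distance of √(0.4² + 2.5²) ≈ 2.5.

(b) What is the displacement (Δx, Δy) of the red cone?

(2.5, 1.6)

The red cone started near (10.4, 3.2) and ended near (12.9, 4.8).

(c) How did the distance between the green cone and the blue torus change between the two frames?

+2.4

The distance was about 3.7 in the first image and 6.1 in the second, so they moved 2.4 units further apart.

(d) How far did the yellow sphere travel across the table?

2.7

The yellow sphere was near (12.8, 2.8) before and (15.1, 1.3) after, so it travelled √(2.3² + 1.5²) ≈ 2.7 units.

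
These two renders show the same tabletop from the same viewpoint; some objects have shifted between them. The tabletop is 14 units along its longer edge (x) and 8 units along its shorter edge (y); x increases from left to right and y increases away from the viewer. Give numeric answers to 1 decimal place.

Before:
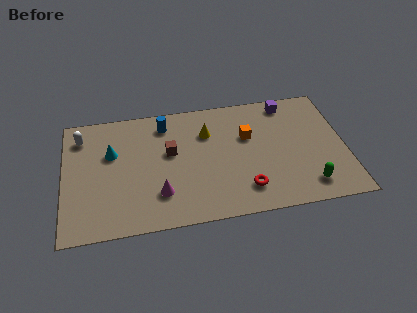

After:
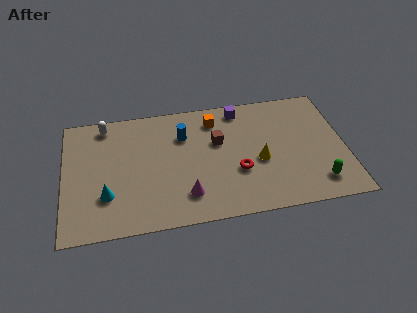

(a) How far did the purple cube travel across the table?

2.4

From (11.3, 7.0) to (8.9, 7.0), the purple cube covered √(2.4² + 0.0²) ≈ 2.4 units.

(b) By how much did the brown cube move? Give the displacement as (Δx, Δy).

(2.4, 0.3)

From the two frames, the brown cube sits at roughly (5.3, 4.7) before and (7.7, 5.0) after.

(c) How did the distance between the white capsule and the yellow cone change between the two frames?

+2.1

They were about 6.3 units apart before and 8.4 after — 2.1 units further apart.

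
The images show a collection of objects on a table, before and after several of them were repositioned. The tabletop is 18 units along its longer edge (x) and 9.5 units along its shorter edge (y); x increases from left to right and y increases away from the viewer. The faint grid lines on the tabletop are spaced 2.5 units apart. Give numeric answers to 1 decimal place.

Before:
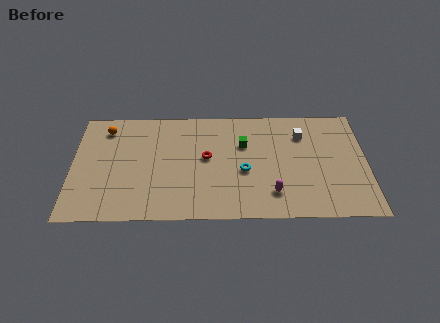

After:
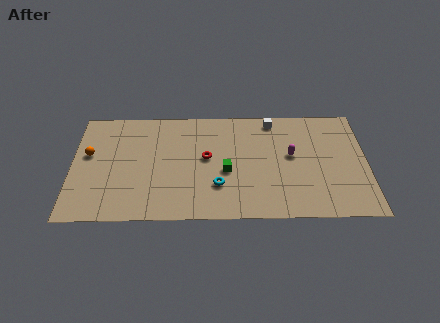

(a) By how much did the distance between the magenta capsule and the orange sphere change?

+0.7

They were about 11.7 units apart before and 12.4 after — 0.7 units further apart.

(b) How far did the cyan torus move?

2.0

From (10.5, 4.0) to (8.9, 2.8), the cyan torus covered √(1.6² + 1.2²) ≈ 2.0 units.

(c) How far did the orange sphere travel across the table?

2.4

From (2.0, 7.8) to (1.0, 5.6), the orange sphere covered √(1.0² + 2.2²) ≈ 2.4 units.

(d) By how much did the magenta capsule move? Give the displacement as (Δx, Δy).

(1.2, 3.2)

The magenta capsule was at about (12.2, 2.1) and moved to about (13.4, 5.3).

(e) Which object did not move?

the red torus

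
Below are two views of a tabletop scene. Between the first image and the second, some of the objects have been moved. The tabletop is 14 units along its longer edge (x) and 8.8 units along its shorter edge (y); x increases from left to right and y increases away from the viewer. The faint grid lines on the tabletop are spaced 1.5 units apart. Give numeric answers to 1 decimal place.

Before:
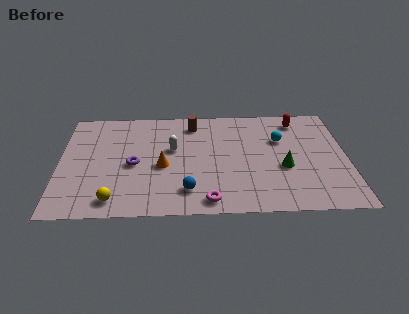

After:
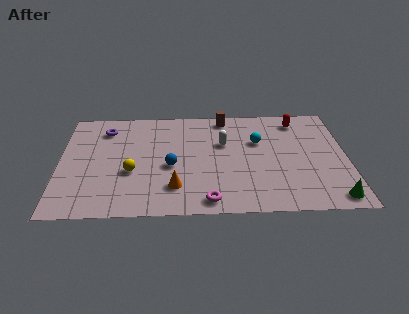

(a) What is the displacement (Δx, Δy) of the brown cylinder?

(1.6, 0.5)

The brown cylinder was at about (6.5, 7.3) and moved to about (8.1, 7.8).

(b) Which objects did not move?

the red capsule and the magenta torus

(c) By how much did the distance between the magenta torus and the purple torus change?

+3.1

Before: roughly 4.7 units apart; after: 7.8. That's 3.1 units further apart.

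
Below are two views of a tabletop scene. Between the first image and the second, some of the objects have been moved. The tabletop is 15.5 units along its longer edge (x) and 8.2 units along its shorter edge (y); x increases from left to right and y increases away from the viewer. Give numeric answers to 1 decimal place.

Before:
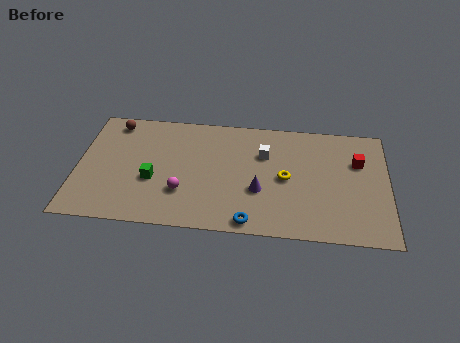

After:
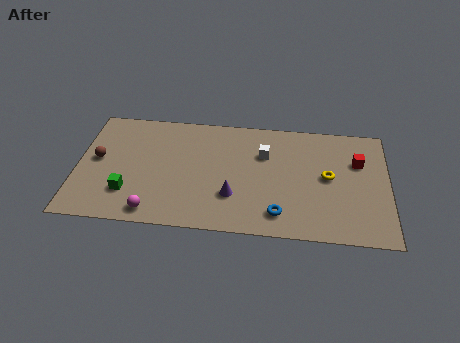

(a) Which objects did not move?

the white cube and the red cube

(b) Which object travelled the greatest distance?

the brown sphere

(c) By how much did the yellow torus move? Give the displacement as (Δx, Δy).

(2.1, 0.3)

The yellow torus started near (10.4, 4.0) and ended near (12.5, 4.3).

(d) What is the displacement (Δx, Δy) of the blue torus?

(1.4, 0.7)

From the two frames, the blue torus sits at roughly (8.7, 0.8) before and (10.1, 1.5) after.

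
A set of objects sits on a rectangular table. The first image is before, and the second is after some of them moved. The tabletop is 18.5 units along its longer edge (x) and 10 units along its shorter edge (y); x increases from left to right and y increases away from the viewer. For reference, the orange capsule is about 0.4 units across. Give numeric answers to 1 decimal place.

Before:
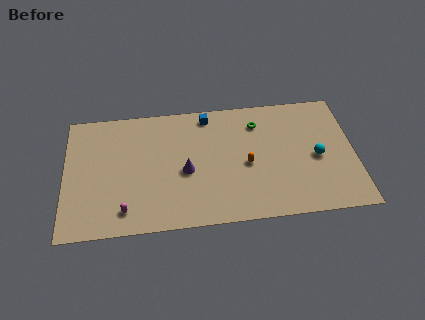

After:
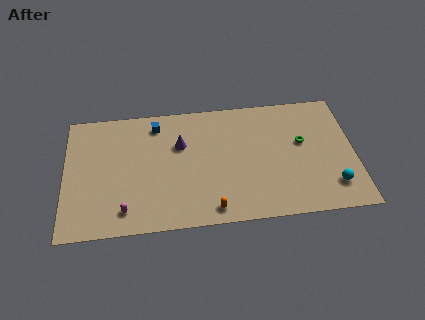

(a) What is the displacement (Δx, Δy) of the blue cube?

(-3.3, -0.4)

From the two frames, the blue cube sits at roughly (9.2, 8.8) before and (5.9, 8.4) after.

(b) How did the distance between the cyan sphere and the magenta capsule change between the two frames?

+0.6

The distance was about 12.6 in the first image and 13.2 in the second, so they moved 0.6 units further apart.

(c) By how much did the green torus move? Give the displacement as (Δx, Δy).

(2.8, -1.9)

From the two frames, the green torus sits at roughly (12.4, 7.8) before and (15.2, 5.9) after.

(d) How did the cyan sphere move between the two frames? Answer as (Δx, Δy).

(0.9, -2.4)

From the two frames, the cyan sphere sits at roughly (16.1, 4.6) before and (17.0, 2.2) after.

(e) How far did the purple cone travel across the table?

2.2

The purple cone moved from about (7.7, 4.4) to (7.4, 6.6), a distance of √(0.3² + 2.2²) ≈ 2.2.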